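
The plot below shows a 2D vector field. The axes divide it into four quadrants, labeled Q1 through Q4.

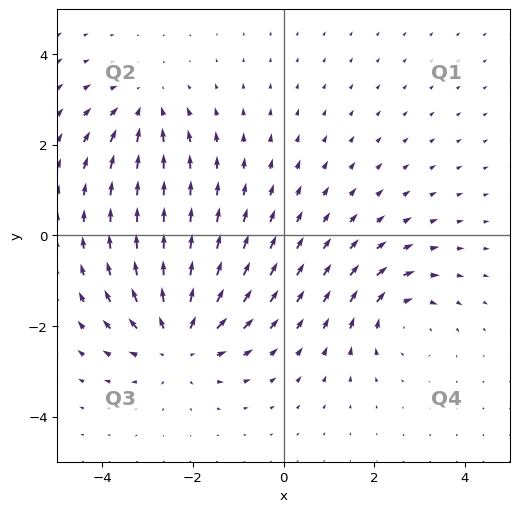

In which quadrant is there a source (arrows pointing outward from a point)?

Q3

The source sits at approximately (-2.3, -2.3), which lies in quadrant Q3. The divergence there is about +4, positive as expected for a source.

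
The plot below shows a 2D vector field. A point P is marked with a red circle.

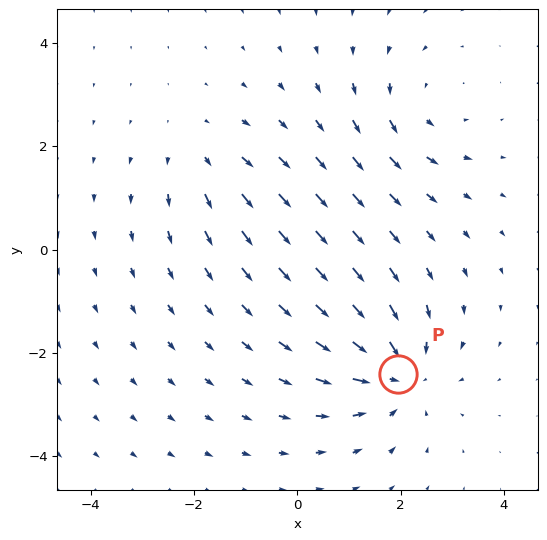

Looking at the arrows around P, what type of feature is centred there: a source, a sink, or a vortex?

sink

At P (2.0, -2.4) the arrows converge inward. Divergence about -5, curl ≈0 — negative divergence with near-zero curl is a sink.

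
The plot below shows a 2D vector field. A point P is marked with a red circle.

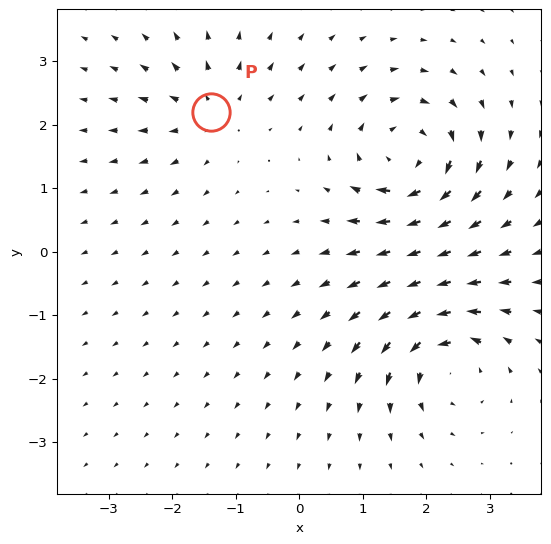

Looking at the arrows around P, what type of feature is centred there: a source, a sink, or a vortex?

At P (-1.4, 2.2) the arrows spread outward. Divergence about +4, curl ≈0 — positive divergence with near-zero curl is a source.

source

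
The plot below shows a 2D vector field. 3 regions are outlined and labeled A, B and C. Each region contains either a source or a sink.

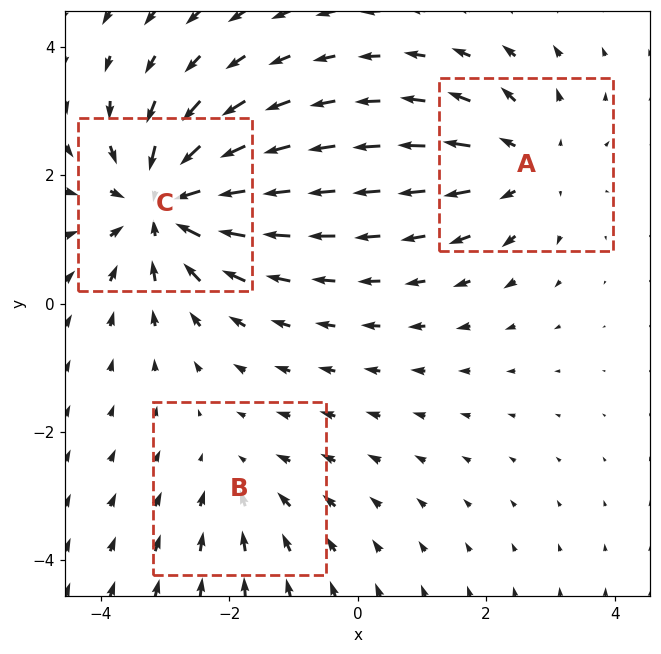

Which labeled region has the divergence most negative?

C

Divergence at each region's feature centre — A: about +3, B: about -2, C: about -5. Region C is most negative.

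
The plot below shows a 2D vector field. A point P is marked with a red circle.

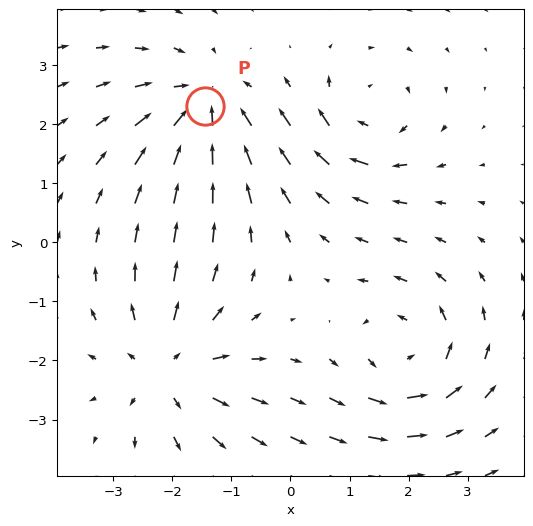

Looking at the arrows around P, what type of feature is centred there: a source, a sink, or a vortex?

At P (-1.5, 2.3) the arrows converge inward. Divergence about -4, curl ≈0 — negative divergence with near-zero curl is a sink.

sink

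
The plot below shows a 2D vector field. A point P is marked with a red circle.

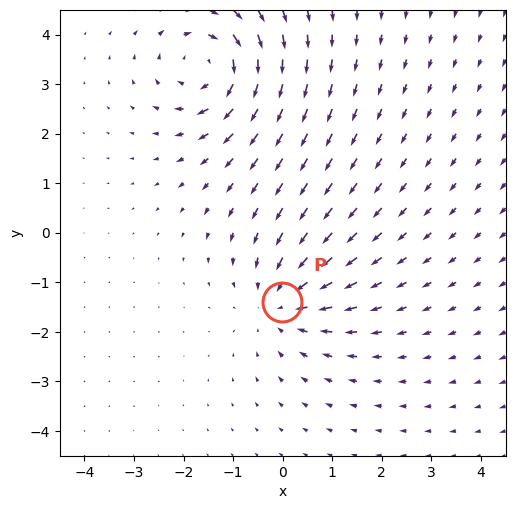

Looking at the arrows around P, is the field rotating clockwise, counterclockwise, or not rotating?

Near P at (-0.0, -1.4) the arrows show no circulation. The curl there is ≈0.

not rotating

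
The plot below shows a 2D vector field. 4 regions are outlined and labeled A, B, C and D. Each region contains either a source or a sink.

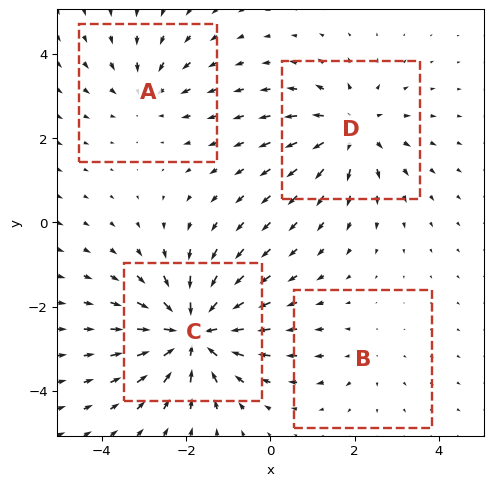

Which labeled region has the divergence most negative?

C

Divergence at each region's feature centre — A: about -3, B: about +2, C: about -7, D: about +5. Region C is most negative.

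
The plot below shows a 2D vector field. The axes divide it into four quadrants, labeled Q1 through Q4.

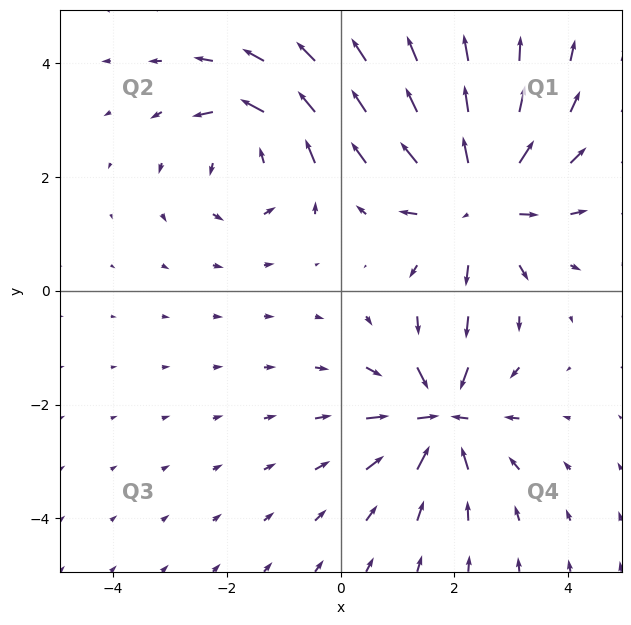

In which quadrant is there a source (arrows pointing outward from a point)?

Q1

The source sits at approximately (2.4, 1.6), which lies in quadrant Q1. The divergence there is about +4, positive as expected for a source.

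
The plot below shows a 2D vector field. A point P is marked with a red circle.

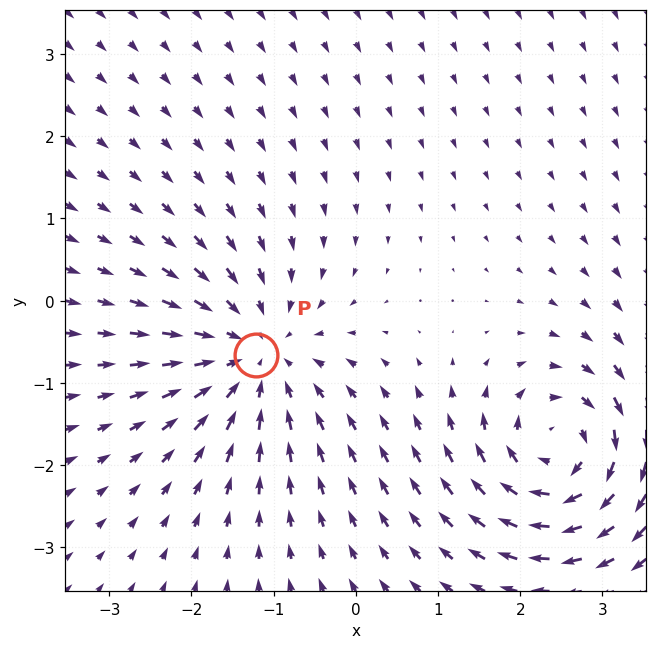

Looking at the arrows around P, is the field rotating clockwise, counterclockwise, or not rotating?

Near P at (-1.2, -0.7) the arrows show no circulation. The curl there is ≈0.

not rotating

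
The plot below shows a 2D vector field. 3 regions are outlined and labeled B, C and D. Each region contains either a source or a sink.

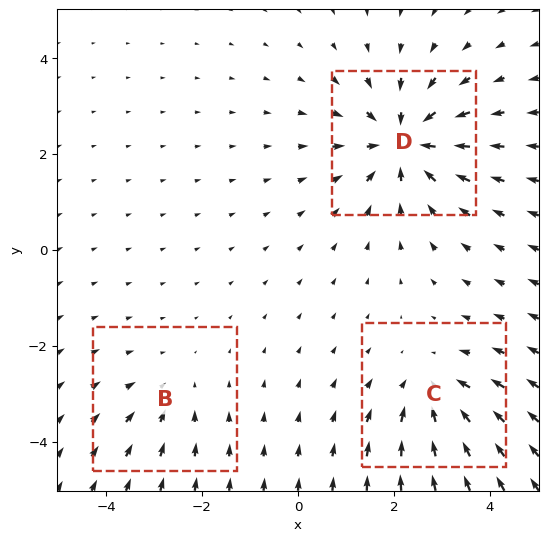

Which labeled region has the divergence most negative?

Divergence at each region's feature centre — B: about -2, C: about -3, D: about -5. Region D is most negative.

D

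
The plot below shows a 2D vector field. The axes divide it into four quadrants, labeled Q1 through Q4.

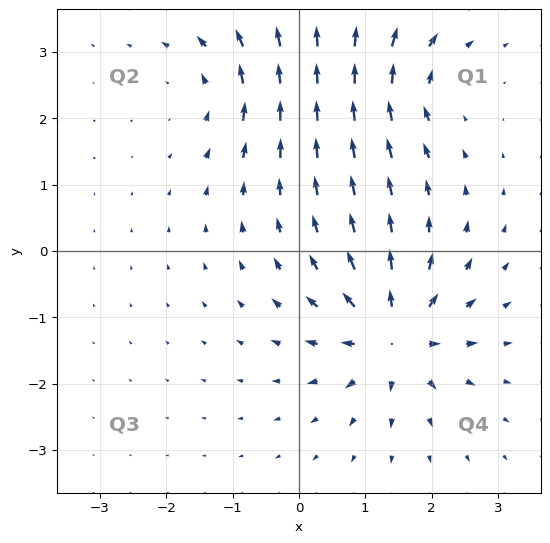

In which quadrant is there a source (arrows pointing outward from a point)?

Q4

The source sits at approximately (1.4, -1.3), which lies in quadrant Q4. The divergence there is about +7, positive as expected for a source.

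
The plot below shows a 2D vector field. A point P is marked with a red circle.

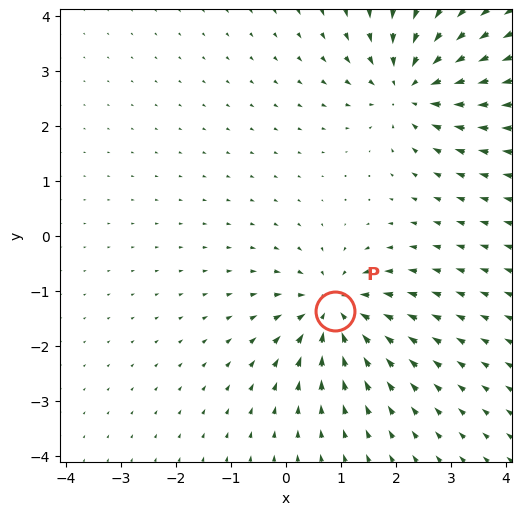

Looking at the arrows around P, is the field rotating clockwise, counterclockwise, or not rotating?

Near P at (0.9, -1.4) the arrows show no circulation. The curl there is ≈0.

not rotating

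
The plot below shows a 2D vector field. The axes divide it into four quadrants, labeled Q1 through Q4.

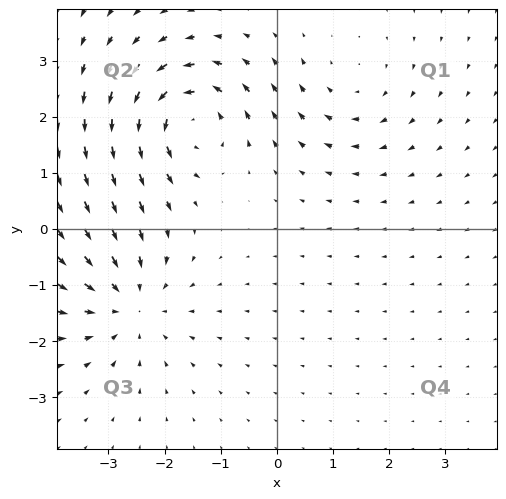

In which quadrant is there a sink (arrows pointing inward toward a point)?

The sink sits at approximately (-2.6, -1.3), which lies in quadrant Q3. The divergence there is about -3, negative as expected for a sink.

Q3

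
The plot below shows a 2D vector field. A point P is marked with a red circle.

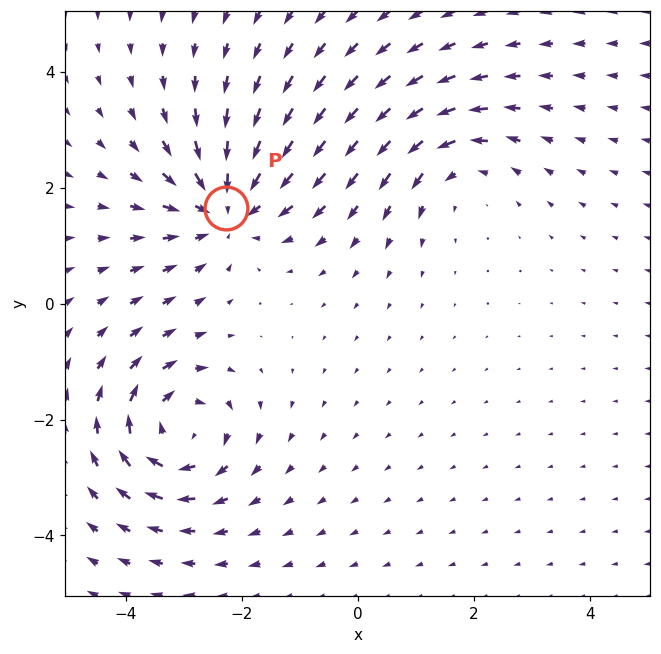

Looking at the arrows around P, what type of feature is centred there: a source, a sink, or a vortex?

sink

At P (-2.3, 1.7) the arrows converge inward. Divergence about -4, curl ≈0 — negative divergence with near-zero curl is a sink.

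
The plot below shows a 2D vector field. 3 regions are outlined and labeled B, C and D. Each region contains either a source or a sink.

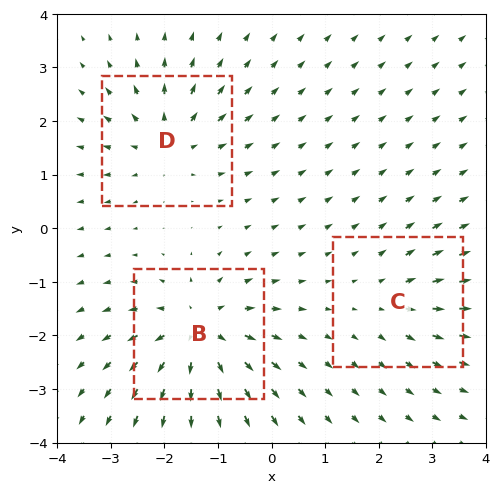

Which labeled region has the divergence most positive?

B

Divergence at each region's feature centre — B: about +5, C: about +2, D: about +4. Region B is most positive.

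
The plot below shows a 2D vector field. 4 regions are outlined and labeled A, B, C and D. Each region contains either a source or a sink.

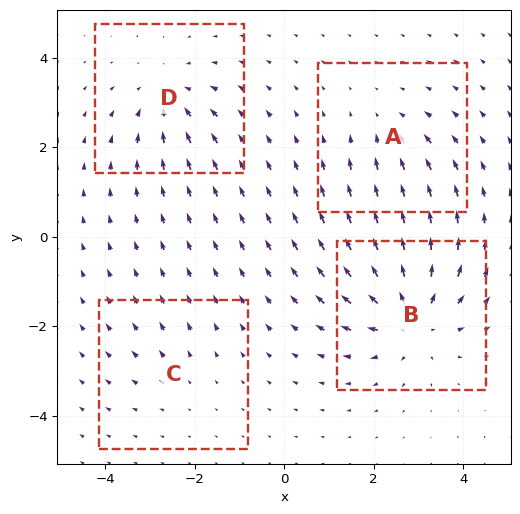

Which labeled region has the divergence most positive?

B

Divergence at each region's feature centre — A: about -3, B: about +6, C: about +2, D: about -4. Region B is most positive.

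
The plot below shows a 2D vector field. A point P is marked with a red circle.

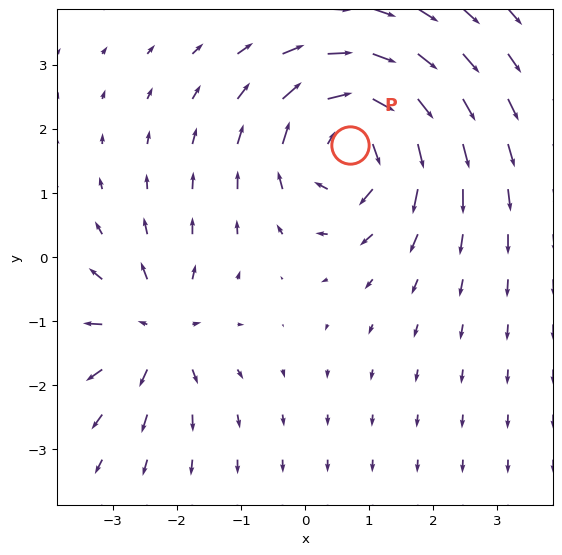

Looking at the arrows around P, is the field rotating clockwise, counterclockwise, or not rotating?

Near P at (0.7, 1.8) the arrows circulate clockwise. The curl (z-component) there is about -5; negative curl means clockwise rotation.

clockwise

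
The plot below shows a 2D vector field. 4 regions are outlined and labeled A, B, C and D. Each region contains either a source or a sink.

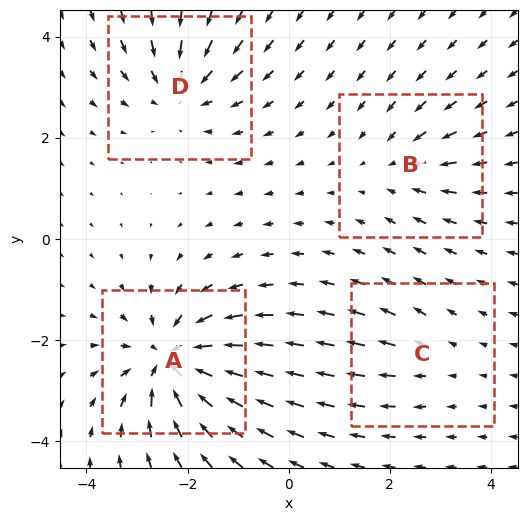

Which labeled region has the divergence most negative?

A

Divergence at each region's feature centre — A: about -7, B: about -3, C: about +2, D: about -5. Region A is most negative.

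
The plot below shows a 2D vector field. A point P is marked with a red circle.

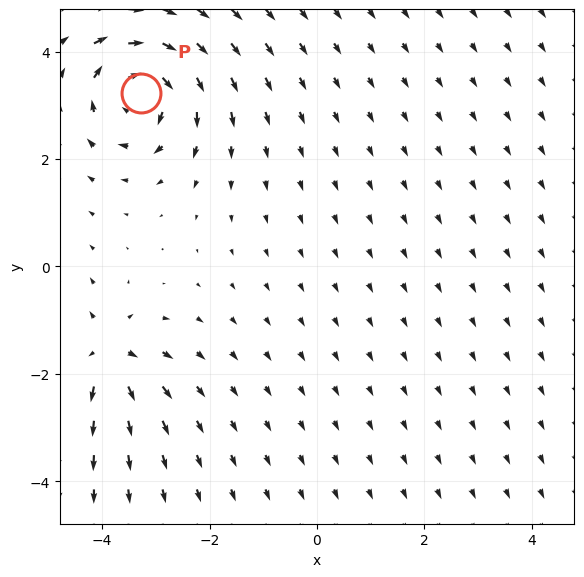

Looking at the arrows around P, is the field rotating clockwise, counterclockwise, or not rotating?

clockwise

Near P at (-3.3, 3.2) the arrows circulate clockwise. The curl (z-component) there is about -6; negative curl means clockwise rotation.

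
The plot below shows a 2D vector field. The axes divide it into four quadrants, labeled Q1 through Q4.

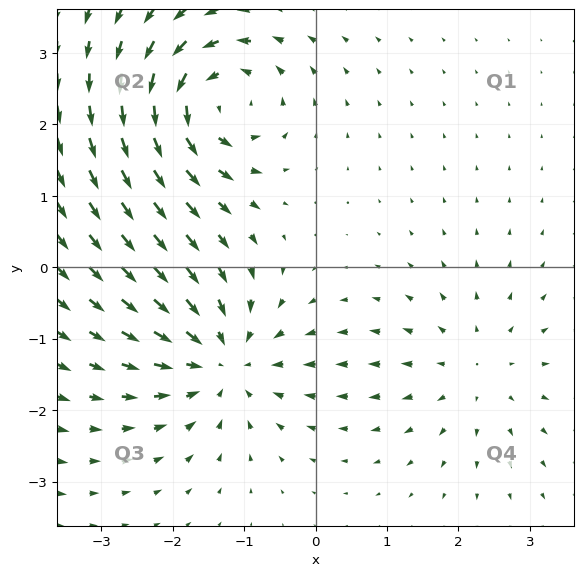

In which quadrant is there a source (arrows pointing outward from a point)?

The source sits at approximately (2.2, -1.4), which lies in quadrant Q4. The divergence there is about +3, positive as expected for a source.

Q4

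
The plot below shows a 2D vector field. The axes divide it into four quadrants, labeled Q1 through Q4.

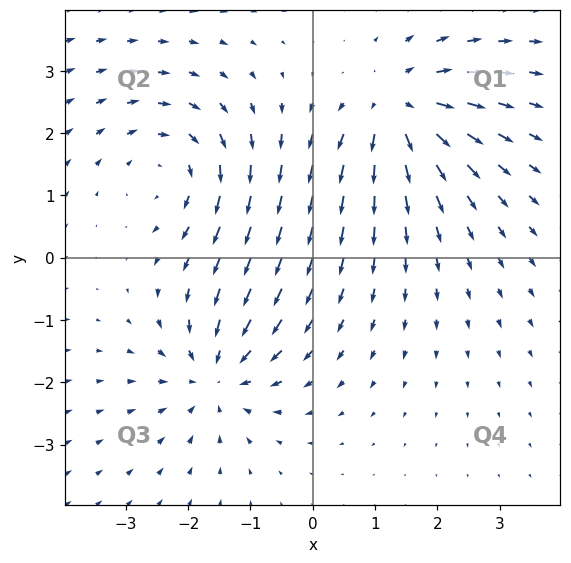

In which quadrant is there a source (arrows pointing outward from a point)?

The source sits at approximately (1.4, 2.4), which lies in quadrant Q1. The divergence there is about +4, positive as expected for a source.

Q1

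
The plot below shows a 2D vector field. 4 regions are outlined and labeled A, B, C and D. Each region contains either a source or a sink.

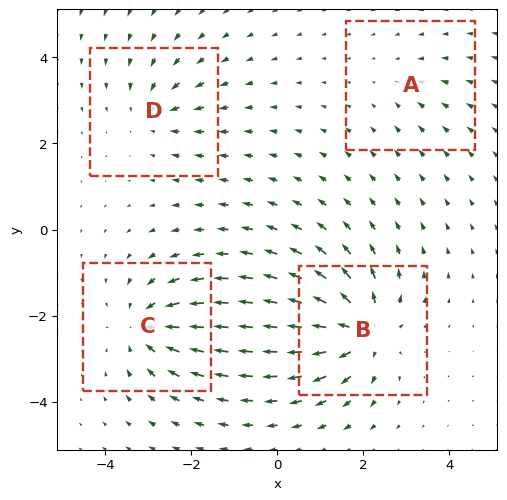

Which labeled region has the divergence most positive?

Divergence at each region's feature centre — A: about -2, B: about +7, C: about -6, D: about -4. Region B is most positive.

B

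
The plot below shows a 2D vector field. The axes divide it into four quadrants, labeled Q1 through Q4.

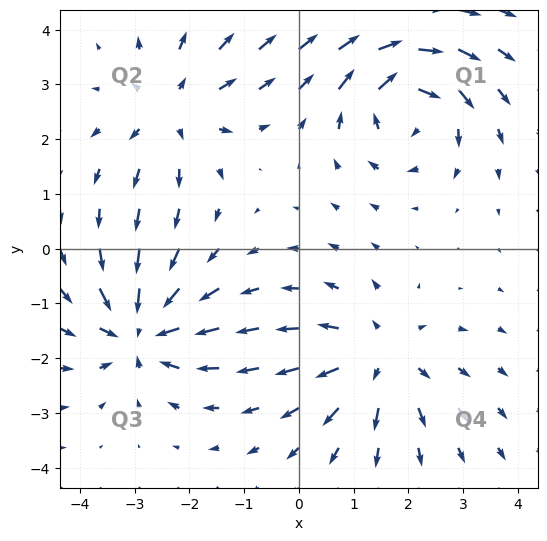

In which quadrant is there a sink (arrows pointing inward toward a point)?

The sink sits at approximately (-2.9, -1.5), which lies in quadrant Q3. The divergence there is about -5, negative as expected for a sink.

Q3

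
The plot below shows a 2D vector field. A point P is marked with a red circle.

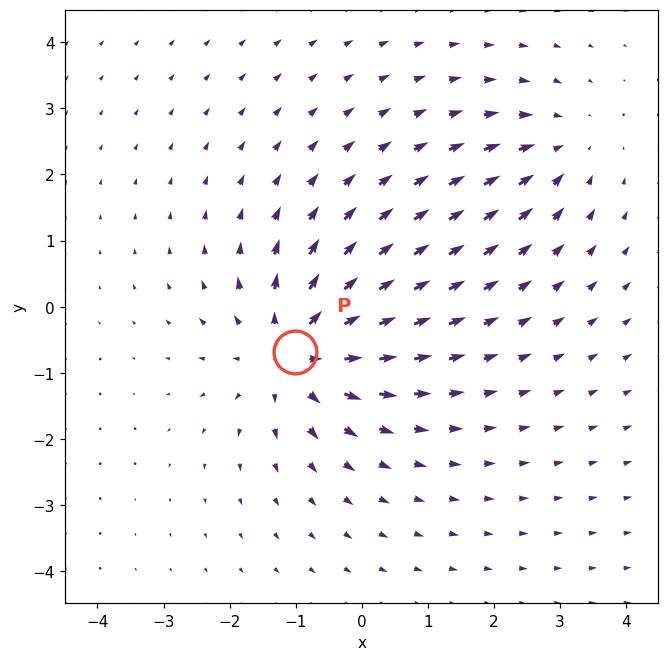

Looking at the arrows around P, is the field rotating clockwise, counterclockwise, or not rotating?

Near P at (-1.0, -0.7) the arrows show no circulation. The curl there is ≈0.

not rotating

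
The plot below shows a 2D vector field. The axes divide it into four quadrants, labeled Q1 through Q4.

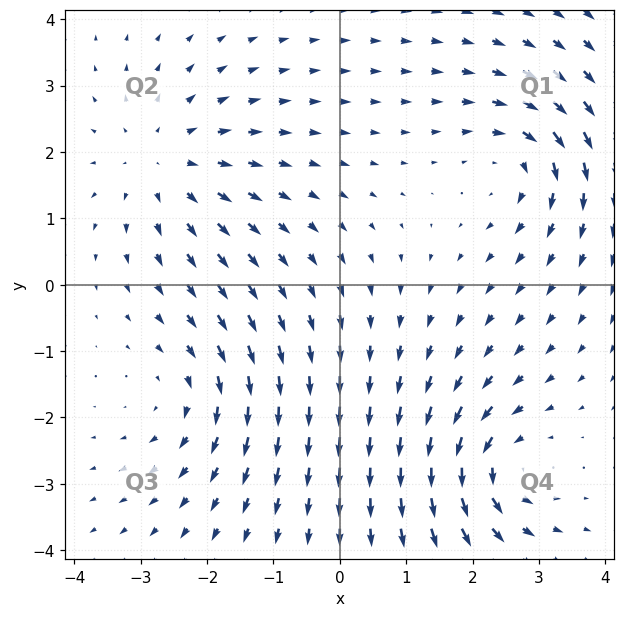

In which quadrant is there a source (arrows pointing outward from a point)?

Q2

The source sits at approximately (-2.6, 1.8), which lies in quadrant Q2. The divergence there is about +3, positive as expected for a source.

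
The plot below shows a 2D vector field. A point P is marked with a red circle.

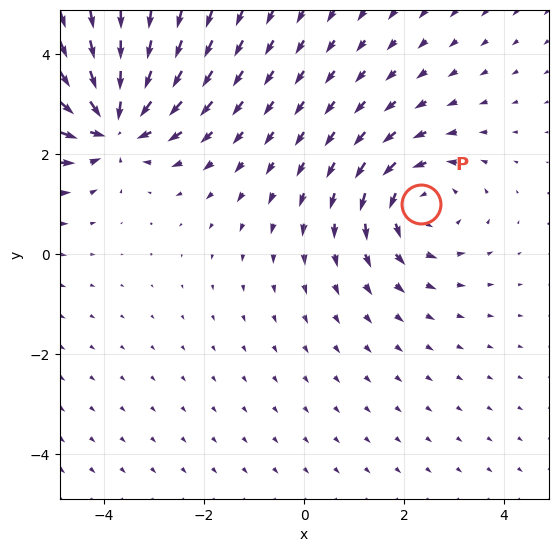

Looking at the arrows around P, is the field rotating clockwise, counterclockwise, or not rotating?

Near P at (2.3, 1.0) the arrows circulate counterclockwise. The curl (z-component) there is about +3; positive curl means counterclockwise rotation.

counterclockwise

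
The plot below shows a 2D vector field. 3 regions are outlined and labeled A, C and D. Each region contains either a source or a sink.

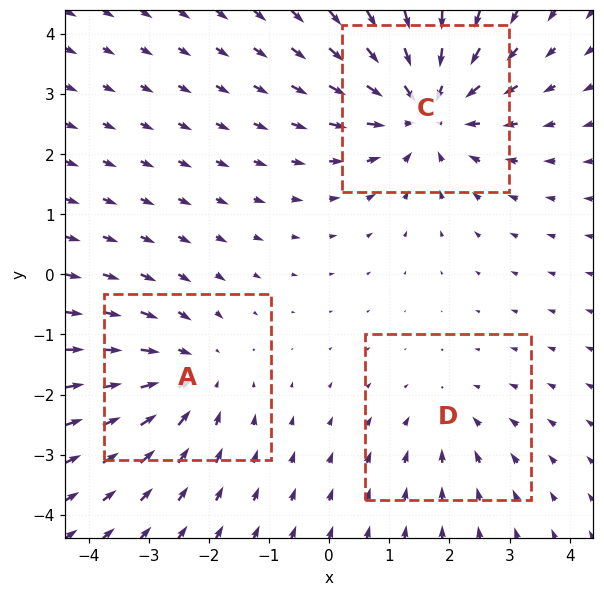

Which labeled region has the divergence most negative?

C

Divergence at each region's feature centre — A: about -3, C: about -4, D: about -2. Region C is most negative.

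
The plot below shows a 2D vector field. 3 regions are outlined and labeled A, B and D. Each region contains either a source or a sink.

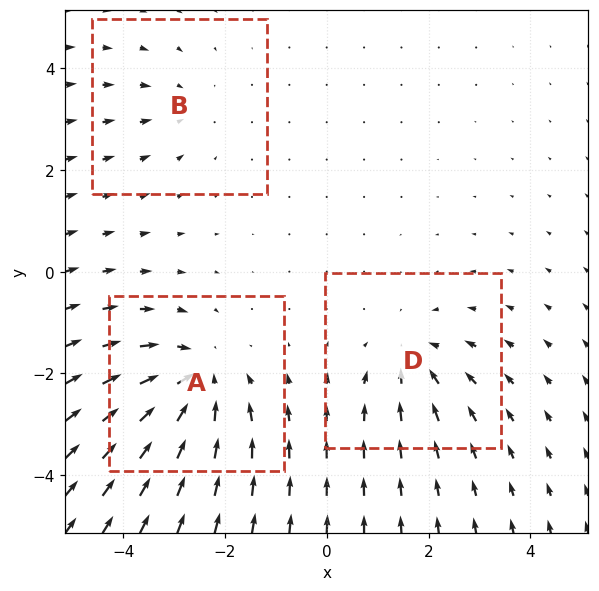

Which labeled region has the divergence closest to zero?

Divergence at each region's feature centre — A: about -4, B: about -2, D: about -3. Region B is closest to zero.

B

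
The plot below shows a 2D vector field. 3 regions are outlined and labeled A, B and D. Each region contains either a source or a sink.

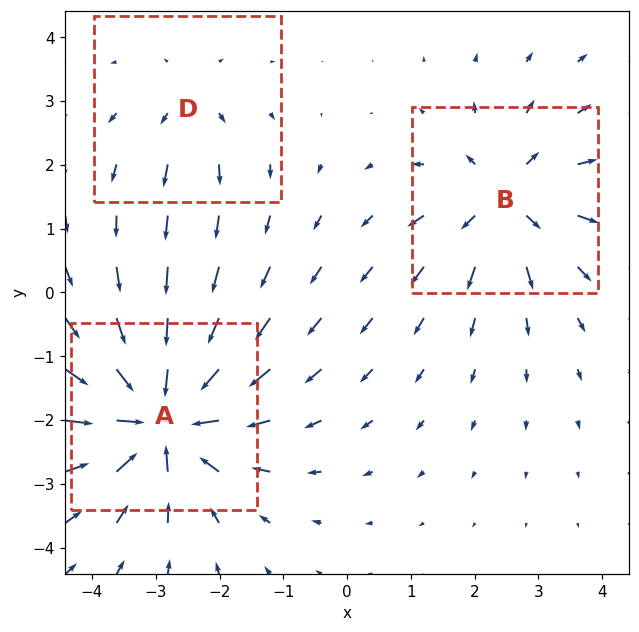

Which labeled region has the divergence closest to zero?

D

Divergence at each region's feature centre — A: about -7, B: about +4, D: about +2. Region D is closest to zero.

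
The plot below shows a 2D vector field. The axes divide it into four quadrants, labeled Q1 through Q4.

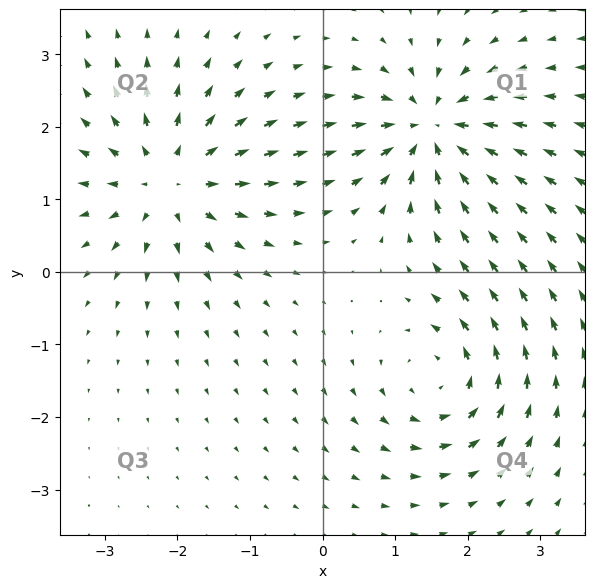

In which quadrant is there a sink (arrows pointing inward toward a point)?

The sink sits at approximately (1.5, 2.0), which lies in quadrant Q1. The divergence there is about -6, negative as expected for a sink.

Q1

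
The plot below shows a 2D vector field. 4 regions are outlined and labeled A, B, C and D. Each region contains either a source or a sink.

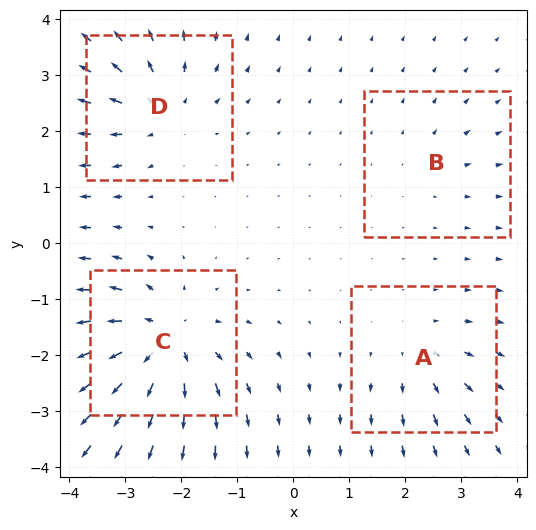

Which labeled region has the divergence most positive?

C

Divergence at each region's feature centre — A: about +4, B: about +2, C: about +8, D: about +5. Region C is most positive.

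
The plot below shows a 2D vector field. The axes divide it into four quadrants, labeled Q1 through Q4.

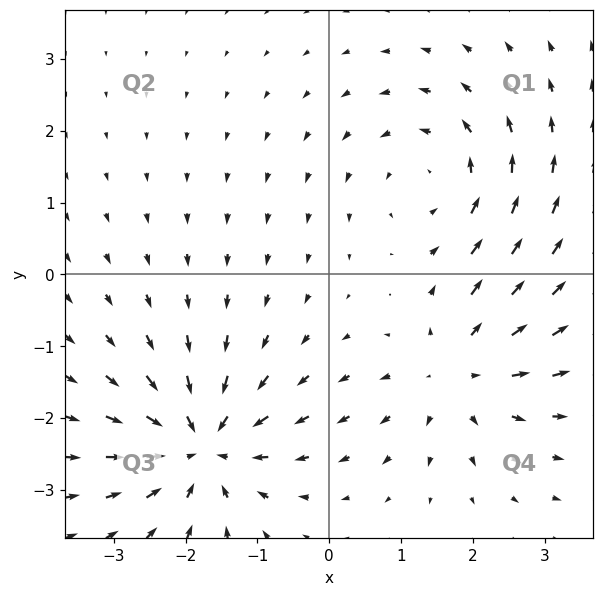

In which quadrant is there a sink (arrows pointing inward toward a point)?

The sink sits at approximately (-1.8, -2.4), which lies in quadrant Q3. The divergence there is about -6, negative as expected for a sink.

Q3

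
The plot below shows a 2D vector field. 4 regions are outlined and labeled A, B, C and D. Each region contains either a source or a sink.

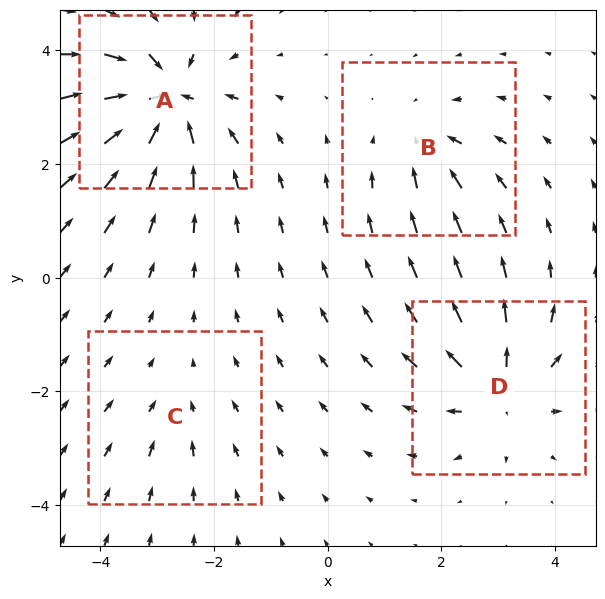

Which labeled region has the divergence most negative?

A

Divergence at each region's feature centre — A: about -9, B: about -4, C: about -2, D: about +6. Region A is most negative.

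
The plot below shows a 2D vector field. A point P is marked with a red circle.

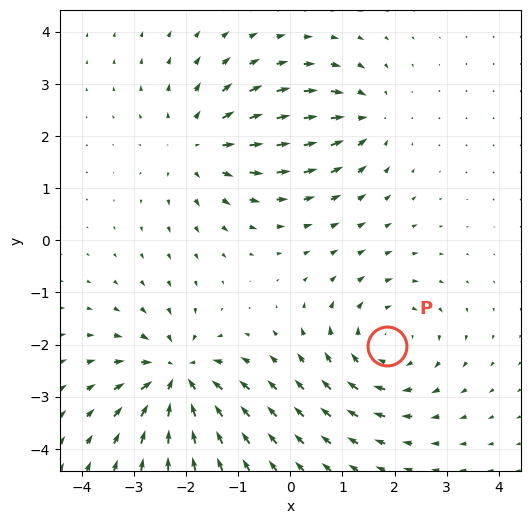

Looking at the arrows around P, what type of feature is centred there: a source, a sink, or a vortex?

At P (1.9, -2.0) the arrows circulate clockwise. Divergence ≈0, curl about -4 — near-zero divergence with nonzero curl is a vortex.

vortex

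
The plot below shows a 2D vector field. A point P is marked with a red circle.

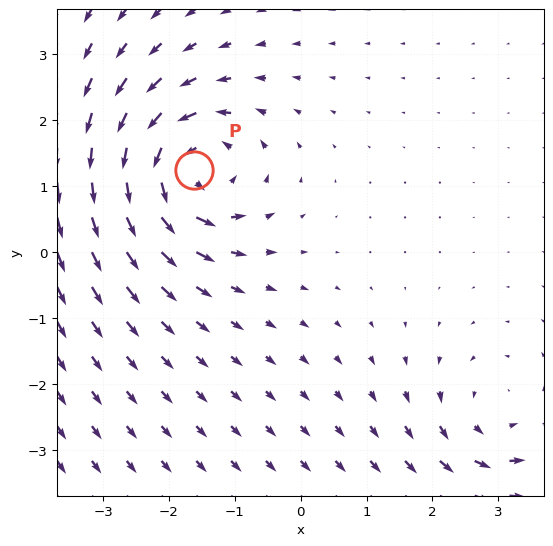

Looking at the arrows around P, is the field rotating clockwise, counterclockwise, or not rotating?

Near P at (-1.6, 1.2) the arrows circulate counterclockwise. The curl (z-component) there is about +6; positive curl means counterclockwise rotation.

counterclockwise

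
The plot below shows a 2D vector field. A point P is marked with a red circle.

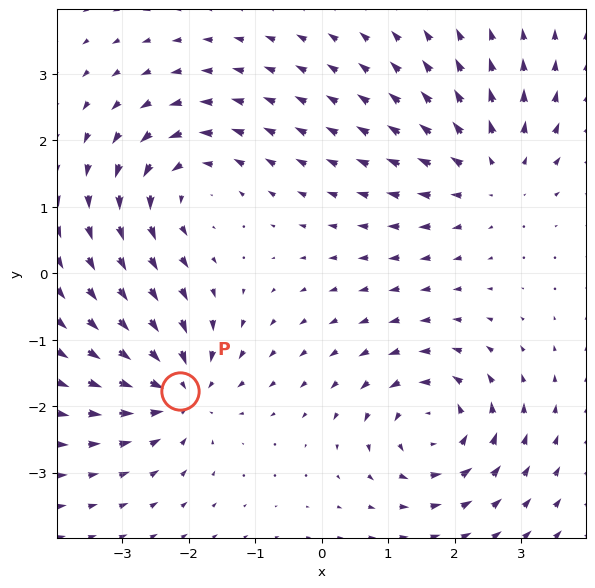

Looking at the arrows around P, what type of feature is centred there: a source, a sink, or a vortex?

At P (-2.1, -1.8) the arrows converge inward. Divergence about -6, curl ≈0 — negative divergence with near-zero curl is a sink.

sink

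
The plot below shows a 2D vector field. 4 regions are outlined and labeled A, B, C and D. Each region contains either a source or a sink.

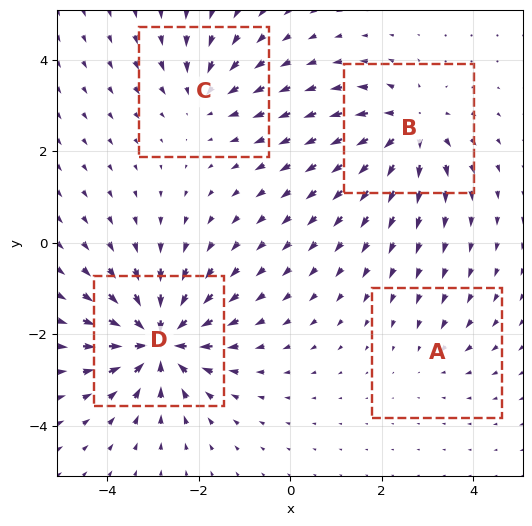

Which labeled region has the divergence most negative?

Divergence at each region's feature centre — A: about -2, B: about +6, C: about -4, D: about -8. Region D is most negative.

D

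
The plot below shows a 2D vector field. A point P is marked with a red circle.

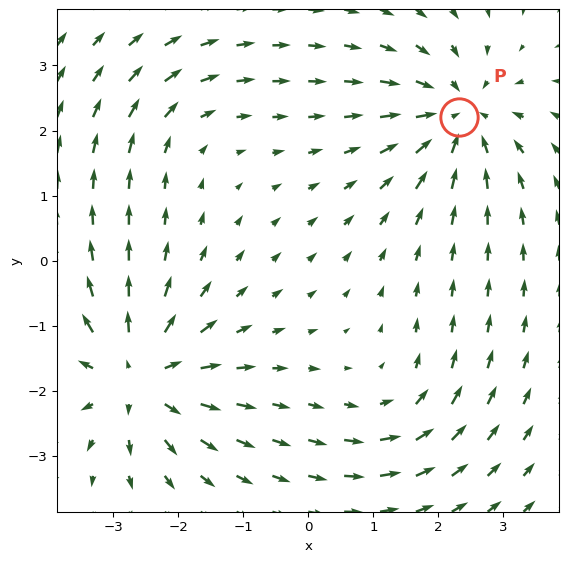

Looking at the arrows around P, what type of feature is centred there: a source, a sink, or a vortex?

sink

At P (2.3, 2.2) the arrows converge inward. Divergence about -5, curl ≈0 — negative divergence with near-zero curl is a sink.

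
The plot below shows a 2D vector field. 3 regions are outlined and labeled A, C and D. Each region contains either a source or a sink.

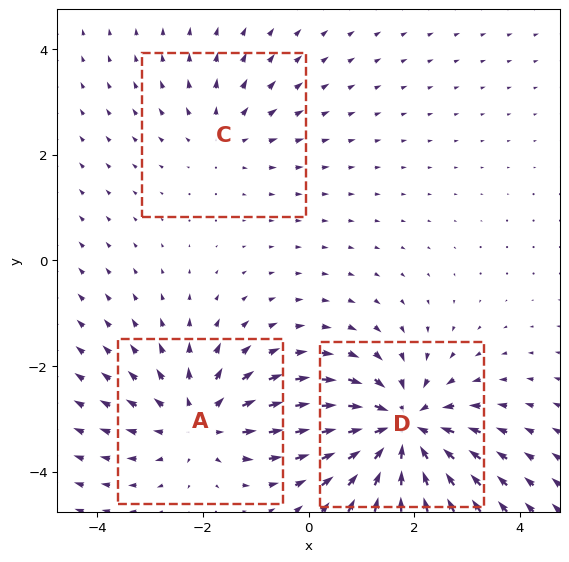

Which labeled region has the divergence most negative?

Divergence at each region's feature centre — A: about +3, C: about +2, D: about -5. Region D is most negative.

D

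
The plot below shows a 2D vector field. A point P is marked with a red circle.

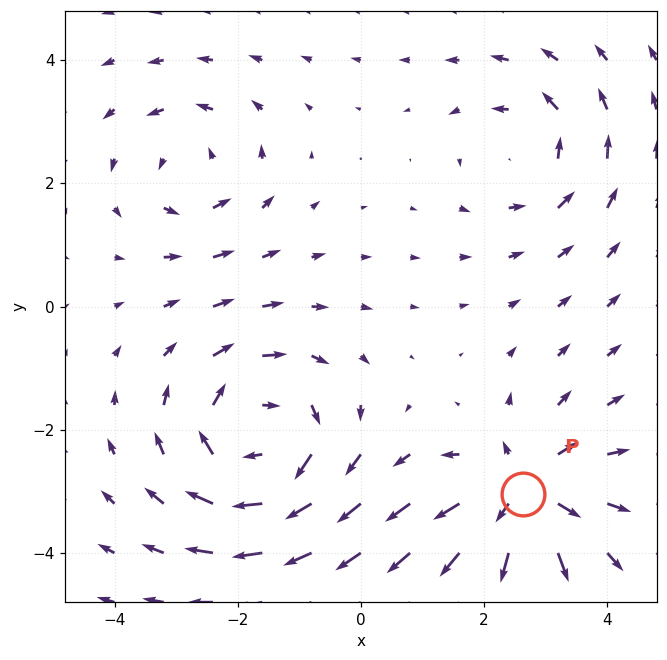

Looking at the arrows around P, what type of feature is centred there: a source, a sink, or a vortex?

At P (2.6, -3.0) the arrows spread outward. Divergence about +5, curl ≈0 — positive divergence with near-zero curl is a source.

source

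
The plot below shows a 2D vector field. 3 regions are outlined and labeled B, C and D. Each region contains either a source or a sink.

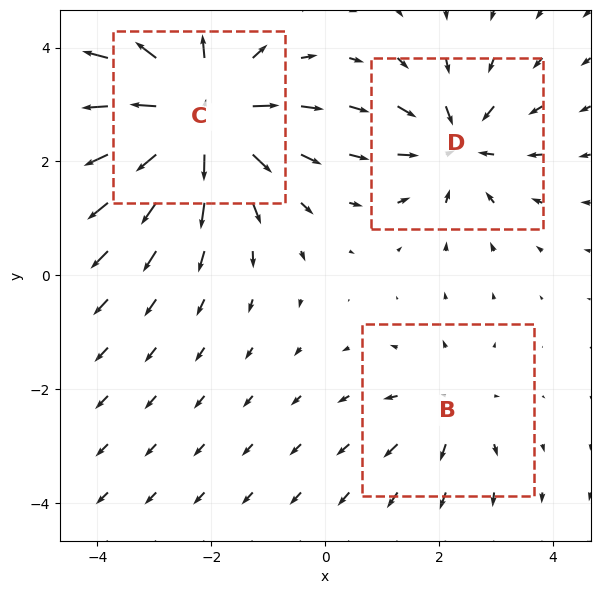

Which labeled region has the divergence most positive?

Divergence at each region's feature centre — B: about +2, C: about +6, D: about -4. Region C is most positive.

C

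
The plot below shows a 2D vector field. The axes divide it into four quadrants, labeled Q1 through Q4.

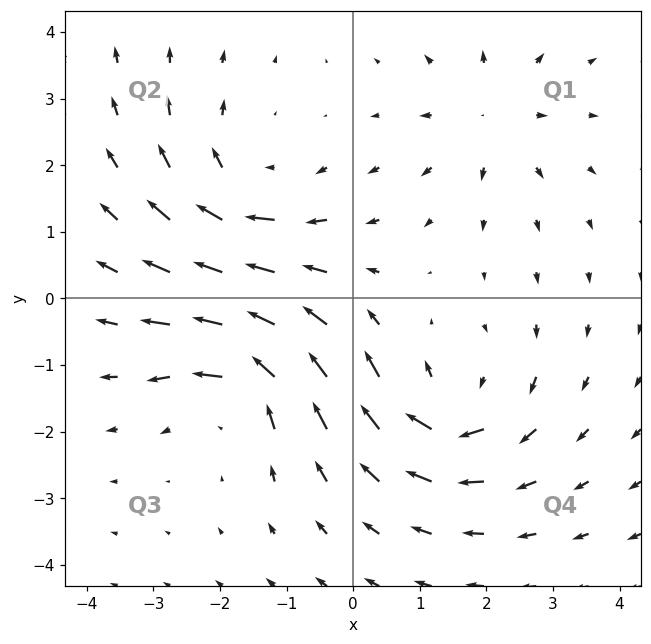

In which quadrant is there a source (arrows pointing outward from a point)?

The source sits at approximately (2.1, 2.7), which lies in quadrant Q1. The divergence there is about +4, positive as expected for a source.

Q1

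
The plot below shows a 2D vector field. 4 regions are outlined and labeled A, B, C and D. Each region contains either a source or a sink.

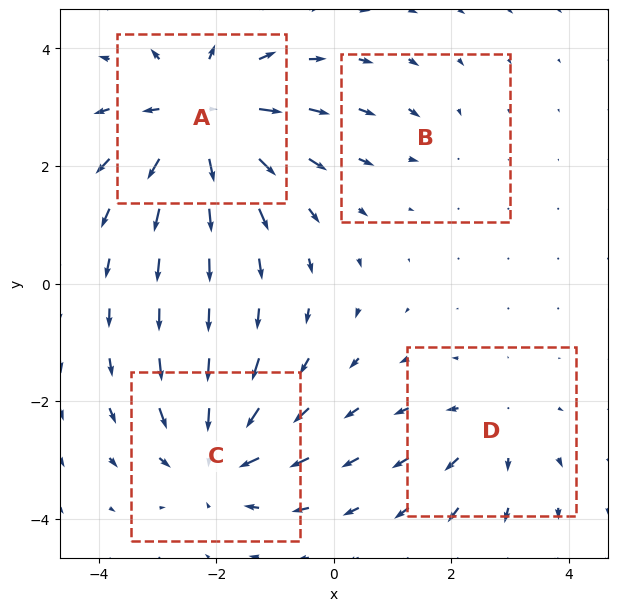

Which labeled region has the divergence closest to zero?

B

Divergence at each region's feature centre — A: about +7, B: about -2, C: about -5, D: about +3. Region B is closest to zero.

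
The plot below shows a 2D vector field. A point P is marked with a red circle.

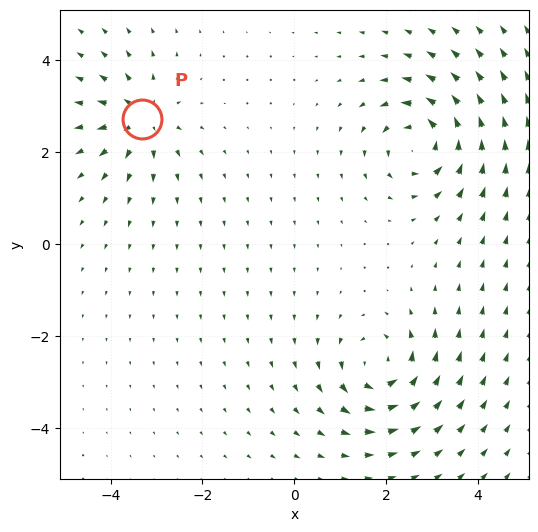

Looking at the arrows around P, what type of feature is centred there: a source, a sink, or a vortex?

At P (-3.3, 2.7) the arrows spread outward. Divergence about +5, curl ≈0 — positive divergence with near-zero curl is a source.

source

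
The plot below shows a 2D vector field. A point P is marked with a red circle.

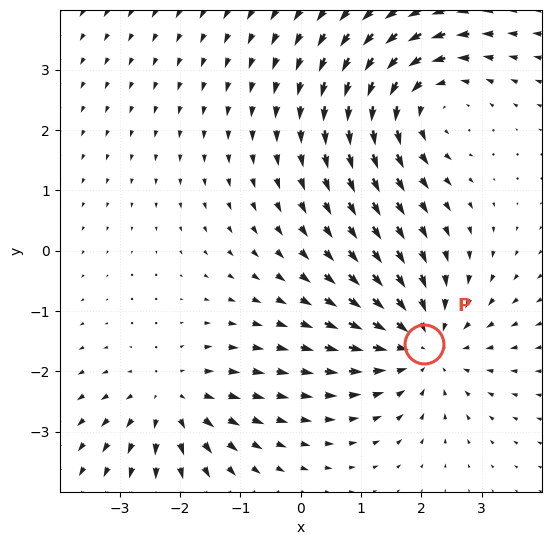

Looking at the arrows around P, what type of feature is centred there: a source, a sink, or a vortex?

sink

At P (2.0, -1.6) the arrows converge inward. Divergence about -4, curl ≈0 — negative divergence with near-zero curl is a sink.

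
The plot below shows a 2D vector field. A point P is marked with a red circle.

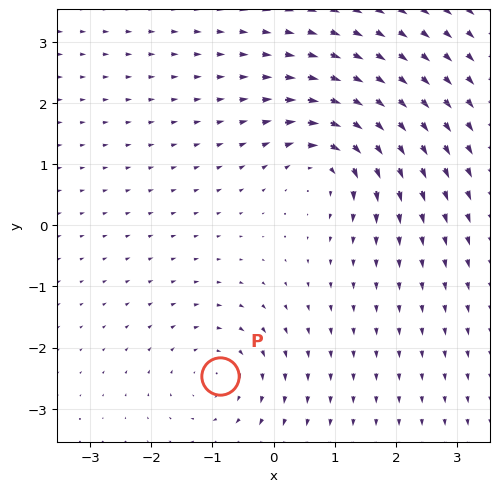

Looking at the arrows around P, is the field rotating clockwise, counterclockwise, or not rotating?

Near P at (-0.9, -2.5) the arrows circulate clockwise. The curl (z-component) there is about -3; negative curl means clockwise rotation.

clockwise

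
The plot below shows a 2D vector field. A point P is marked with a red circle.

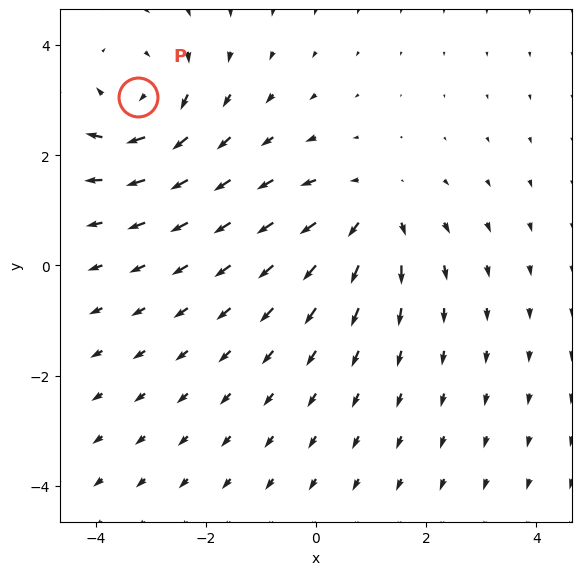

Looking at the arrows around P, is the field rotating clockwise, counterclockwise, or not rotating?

Near P at (-3.2, 3.1) the arrows circulate clockwise. The curl (z-component) there is about -3; negative curl means clockwise rotation.

clockwise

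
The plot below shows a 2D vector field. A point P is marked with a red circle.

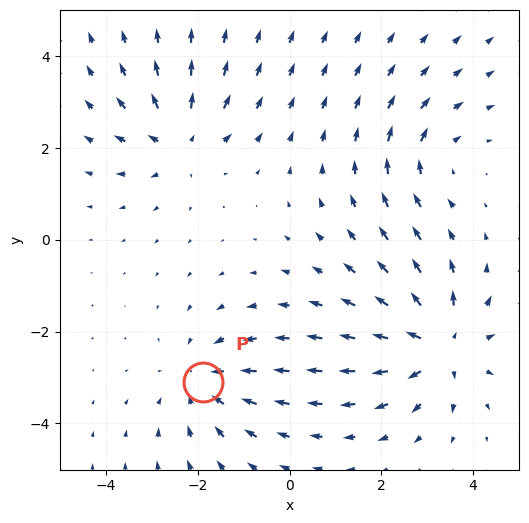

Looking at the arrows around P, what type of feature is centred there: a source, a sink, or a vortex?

sink

At P (-1.9, -3.1) the arrows converge inward. Divergence about -3, curl ≈0 — negative divergence with near-zero curl is a sink.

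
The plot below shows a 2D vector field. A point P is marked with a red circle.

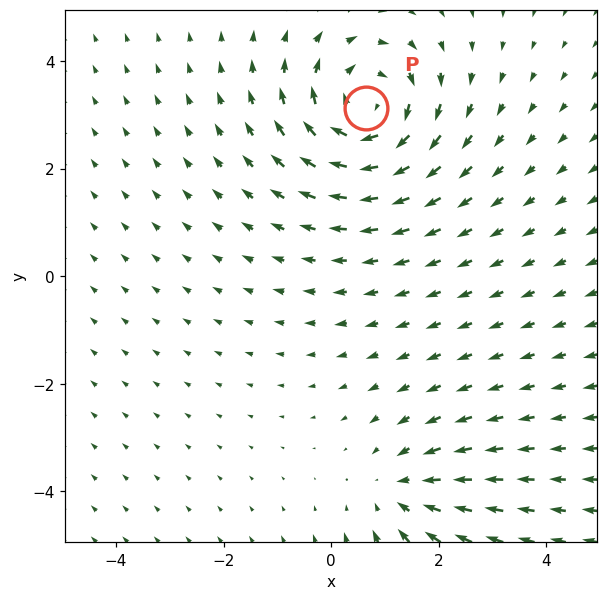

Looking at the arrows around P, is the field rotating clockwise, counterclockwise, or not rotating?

clockwise

Near P at (0.7, 3.1) the arrows circulate clockwise. The curl (z-component) there is about -4; negative curl means clockwise rotation.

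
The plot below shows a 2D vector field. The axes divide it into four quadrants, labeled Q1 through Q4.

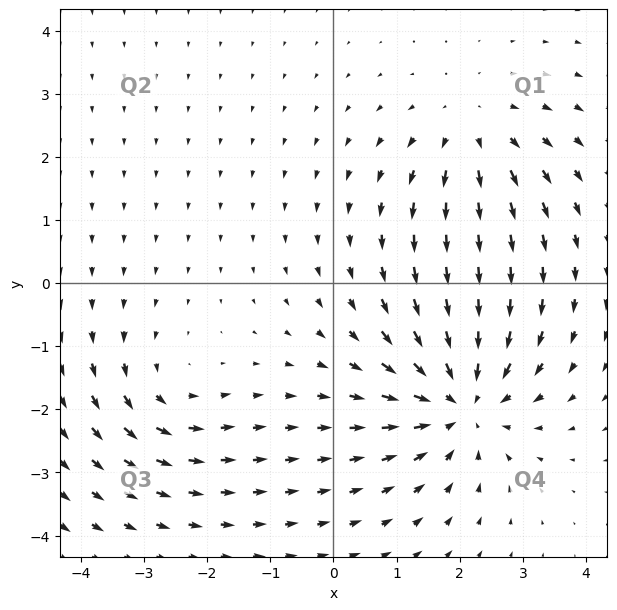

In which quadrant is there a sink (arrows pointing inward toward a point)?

The sink sits at approximately (2.0, -1.9), which lies in quadrant Q4. The divergence there is about -5, negative as expected for a sink.

Q4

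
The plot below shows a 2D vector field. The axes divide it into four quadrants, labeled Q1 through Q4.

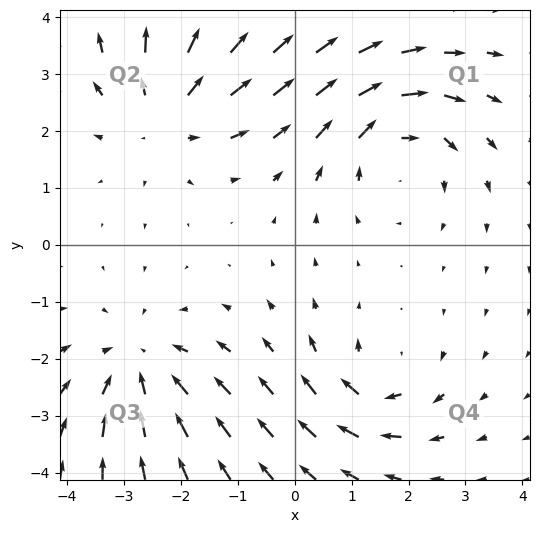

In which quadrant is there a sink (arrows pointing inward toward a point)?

The sink sits at approximately (-2.7, -2.1), which lies in quadrant Q3. The divergence there is about -4, negative as expected for a sink.

Q3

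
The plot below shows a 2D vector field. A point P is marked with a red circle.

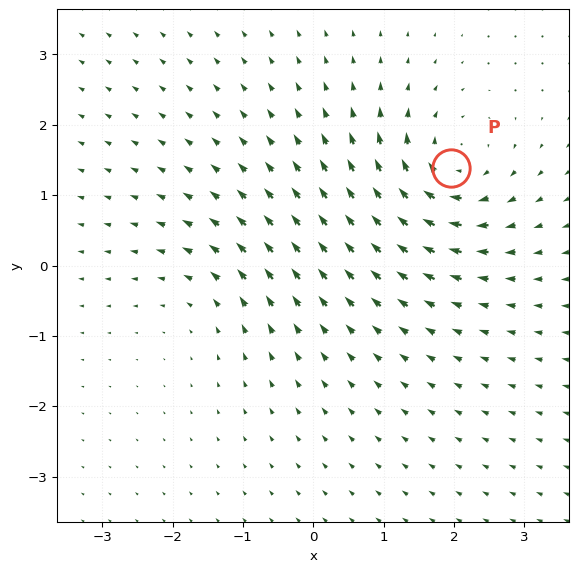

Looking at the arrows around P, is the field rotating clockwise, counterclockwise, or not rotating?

Near P at (2.0, 1.4) the arrows circulate clockwise. The curl (z-component) there is about -6; negative curl means clockwise rotation.

clockwise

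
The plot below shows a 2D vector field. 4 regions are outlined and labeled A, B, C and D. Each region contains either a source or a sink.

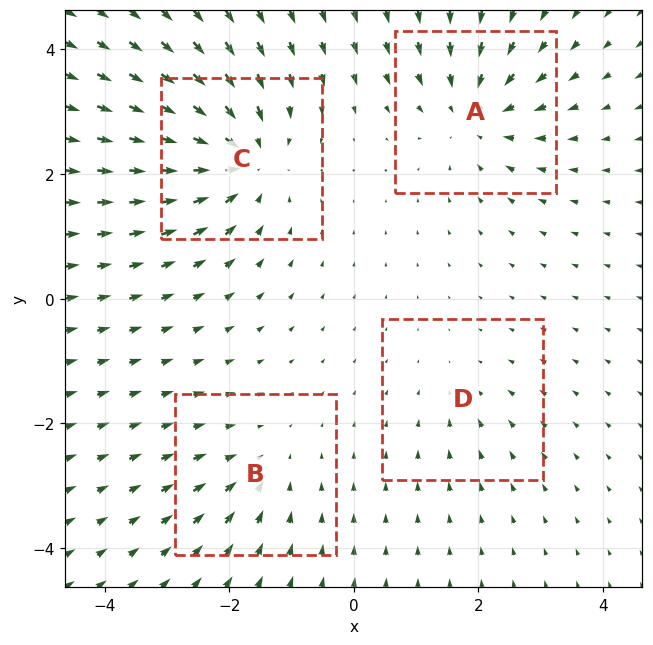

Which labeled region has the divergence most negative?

Divergence at each region's feature centre — A: about -5, B: about -3, C: about -7, D: about -2. Region C is most negative.

C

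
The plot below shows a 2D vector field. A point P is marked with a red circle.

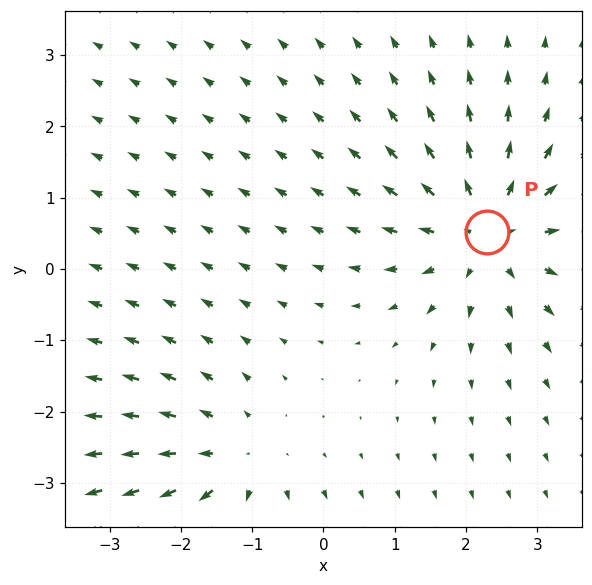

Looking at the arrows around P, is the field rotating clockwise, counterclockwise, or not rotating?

Near P at (2.3, 0.5) the arrows show no circulation. The curl there is ≈0.

not rotating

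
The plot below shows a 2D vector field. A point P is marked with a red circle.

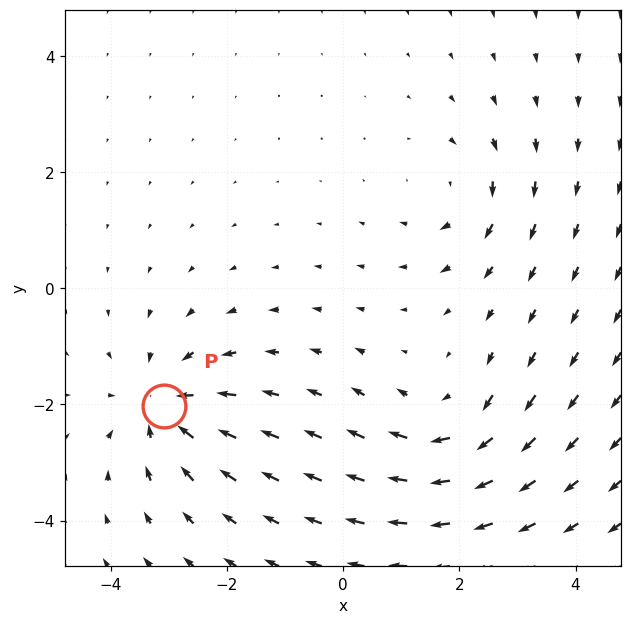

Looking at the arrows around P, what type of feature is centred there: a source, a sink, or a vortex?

sink

At P (-3.1, -2.0) the arrows converge inward. Divergence about -5, curl ≈0 — negative divergence with near-zero curl is a sink.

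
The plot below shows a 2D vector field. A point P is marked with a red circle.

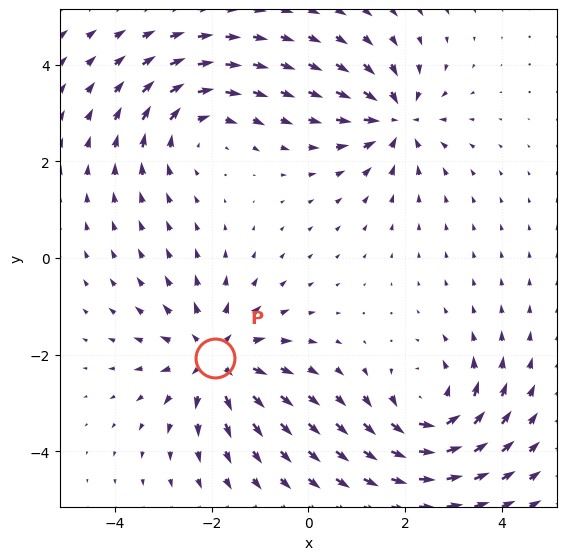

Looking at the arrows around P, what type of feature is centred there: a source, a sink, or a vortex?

source

At P (-1.9, -2.1) the arrows spread outward. Divergence about +5, curl ≈0 — positive divergence with near-zero curl is a source.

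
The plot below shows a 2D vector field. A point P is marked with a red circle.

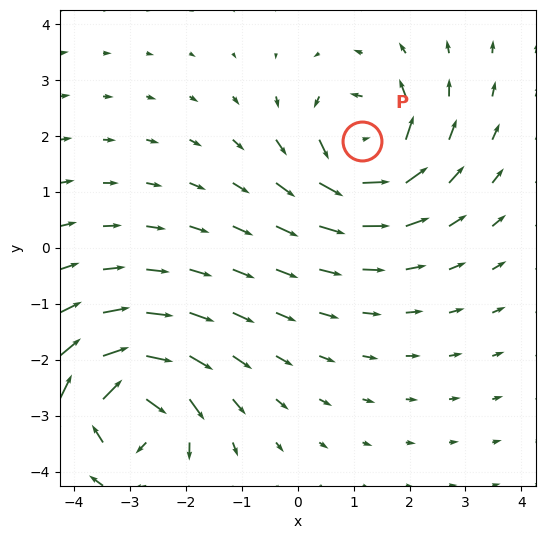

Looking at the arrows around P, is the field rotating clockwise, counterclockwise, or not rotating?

counterclockwise

Near P at (1.2, 1.9) the arrows circulate counterclockwise. The curl (z-component) there is about +4; positive curl means counterclockwise rotation.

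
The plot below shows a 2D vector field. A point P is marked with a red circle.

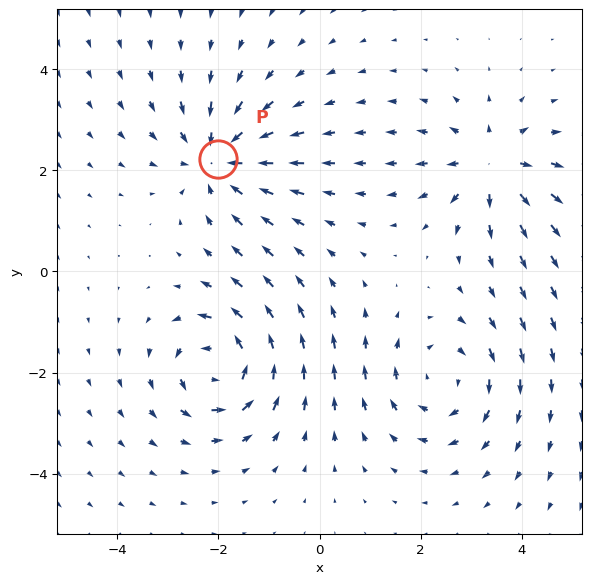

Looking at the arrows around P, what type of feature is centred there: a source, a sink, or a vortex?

sink

At P (-2.0, 2.2) the arrows converge inward. Divergence about -5, curl ≈0 — negative divergence with near-zero curl is a sink.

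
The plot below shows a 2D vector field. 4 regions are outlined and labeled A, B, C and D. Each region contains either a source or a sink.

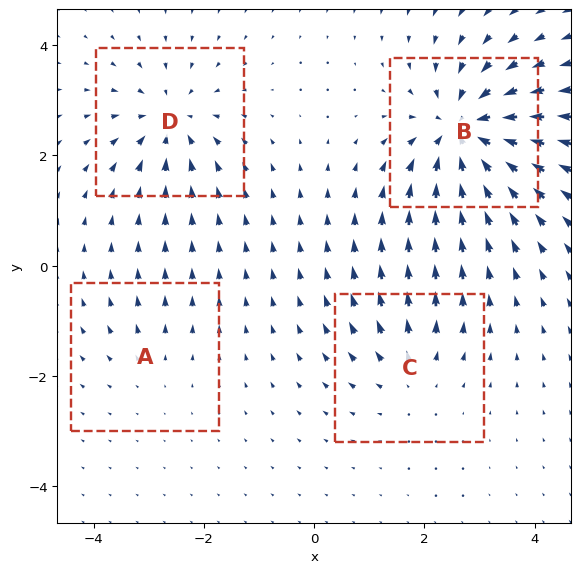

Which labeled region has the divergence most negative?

Divergence at each region's feature centre — A: about +2, B: about -8, C: about +4, D: about -5. Region B is most negative.

B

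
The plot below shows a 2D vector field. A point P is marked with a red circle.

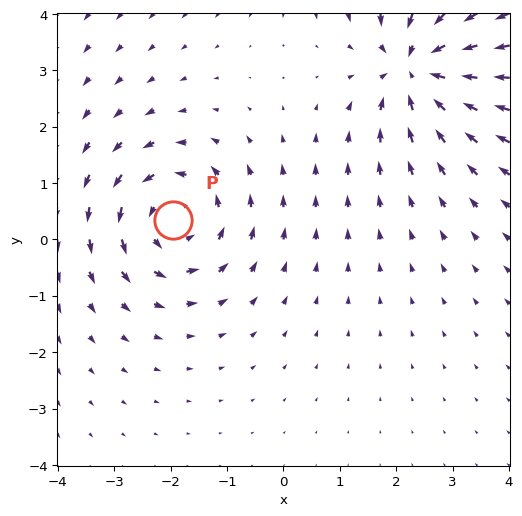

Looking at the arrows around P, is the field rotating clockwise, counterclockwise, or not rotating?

Near P at (-2.0, 0.3) the arrows circulate counterclockwise. The curl (z-component) there is about +5; positive curl means counterclockwise rotation.

counterclockwise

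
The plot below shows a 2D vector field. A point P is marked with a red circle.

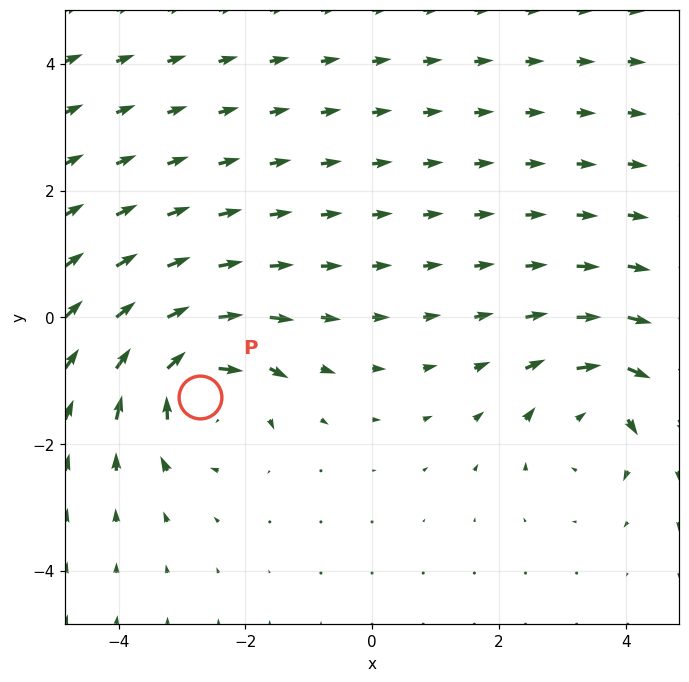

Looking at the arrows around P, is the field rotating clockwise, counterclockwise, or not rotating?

clockwise

Near P at (-2.7, -1.3) the arrows circulate clockwise. The curl (z-component) there is about -5; negative curl means clockwise rotation.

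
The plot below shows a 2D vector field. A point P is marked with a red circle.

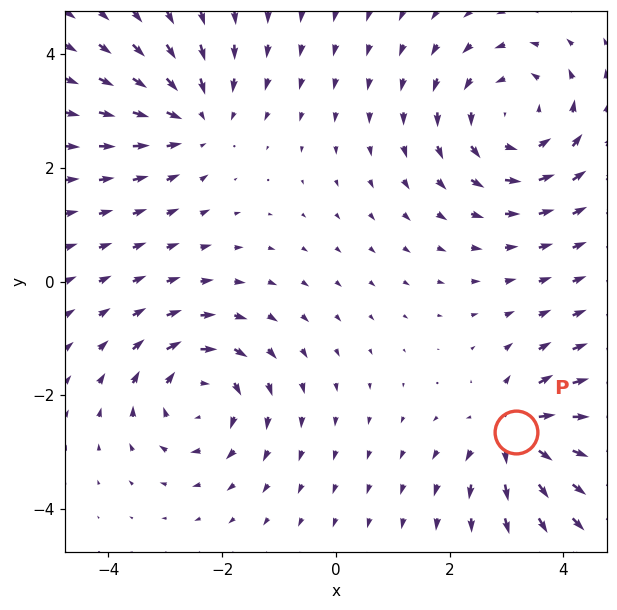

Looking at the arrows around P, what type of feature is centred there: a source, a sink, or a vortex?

source

At P (3.2, -2.6) the arrows spread outward. Divergence about +5, curl ≈0 — positive divergence with near-zero curl is a source.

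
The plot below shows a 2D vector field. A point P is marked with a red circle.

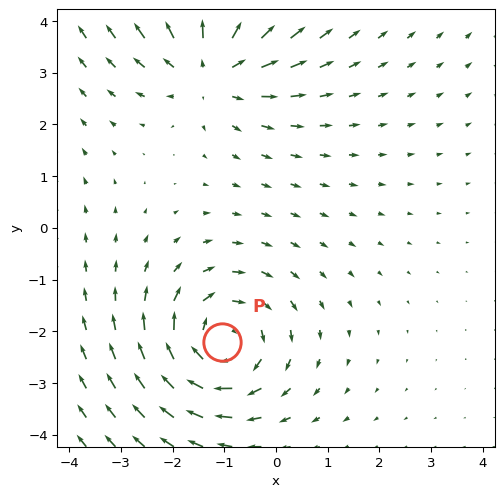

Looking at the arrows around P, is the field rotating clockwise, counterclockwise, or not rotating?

clockwise

Near P at (-1.1, -2.2) the arrows circulate clockwise. The curl (z-component) there is about -5; negative curl means clockwise rotation.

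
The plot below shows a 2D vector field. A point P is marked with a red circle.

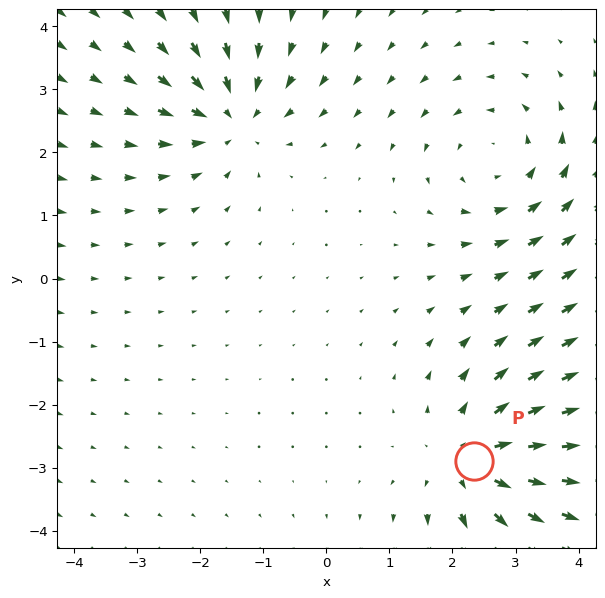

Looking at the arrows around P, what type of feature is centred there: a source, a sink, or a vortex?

source

At P (2.3, -2.9) the arrows spread outward. Divergence about +4, curl ≈0 — positive divergence with near-zero curl is a source.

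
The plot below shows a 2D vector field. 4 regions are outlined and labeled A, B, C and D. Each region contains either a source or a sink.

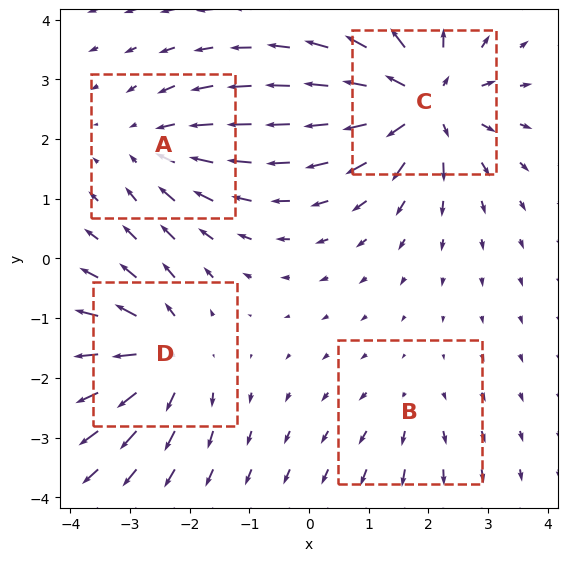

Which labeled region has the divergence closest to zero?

Divergence at each region's feature centre — A: about -4, B: about +2, C: about +7, D: about +6. Region B is closest to zero.

B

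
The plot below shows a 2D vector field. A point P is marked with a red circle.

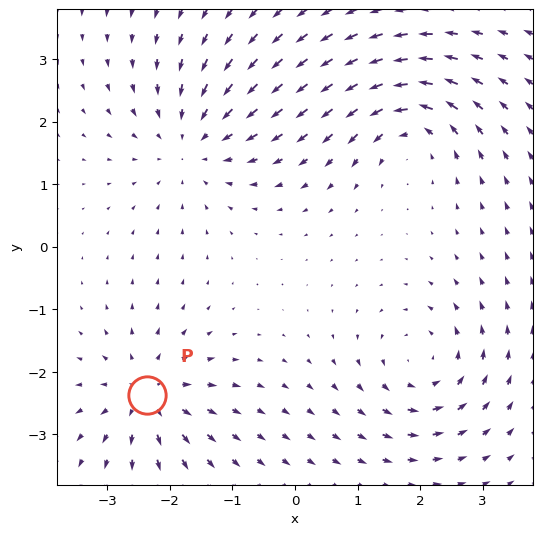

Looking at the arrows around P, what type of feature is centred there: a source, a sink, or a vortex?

At P (-2.4, -2.4) the arrows spread outward. Divergence about +6, curl ≈0 — positive divergence with near-zero curl is a source.

source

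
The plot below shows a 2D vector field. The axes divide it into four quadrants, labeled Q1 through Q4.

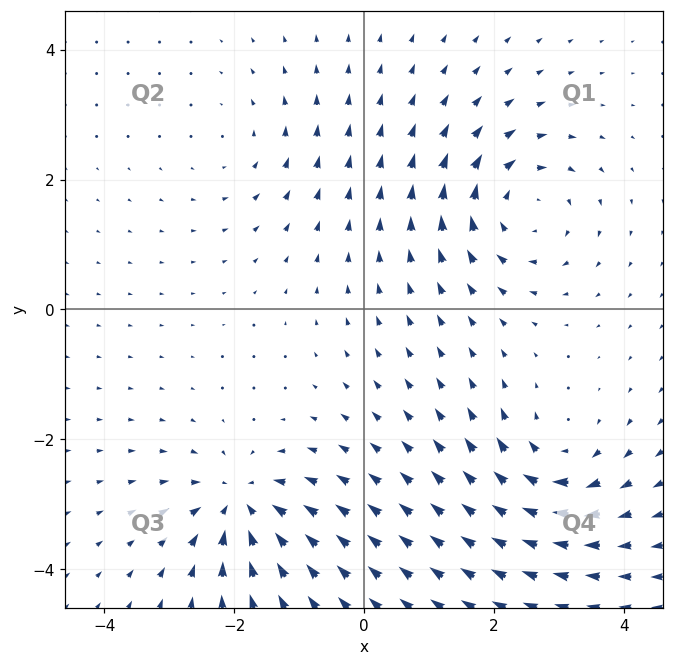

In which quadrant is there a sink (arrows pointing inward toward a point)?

The sink sits at approximately (-1.9, -3.0), which lies in quadrant Q3. The divergence there is about -6, negative as expected for a sink.

Q3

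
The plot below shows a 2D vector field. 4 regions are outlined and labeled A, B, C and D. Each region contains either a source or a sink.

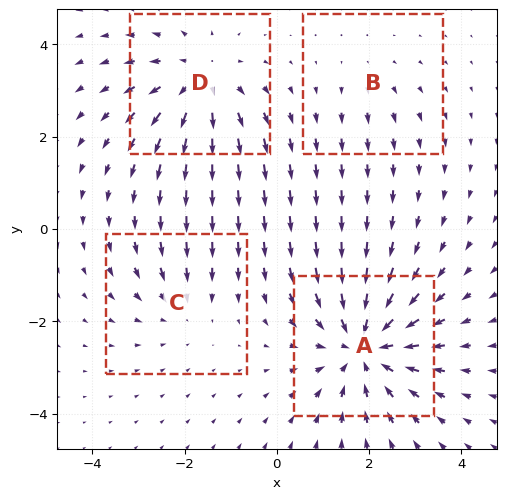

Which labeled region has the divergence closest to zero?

Divergence at each region's feature centre — A: about -6, B: about +2, C: about -3, D: about +4. Region B is closest to zero.

B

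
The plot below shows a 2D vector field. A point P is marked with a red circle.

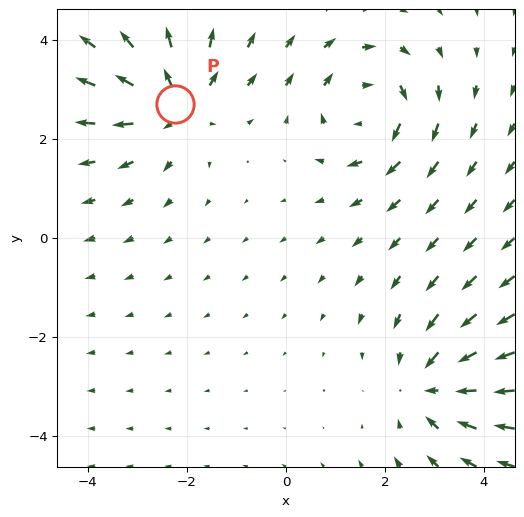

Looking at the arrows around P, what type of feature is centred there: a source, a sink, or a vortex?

source

At P (-2.2, 2.7) the arrows spread outward. Divergence about +5, curl ≈0 — positive divergence with near-zero curl is a source.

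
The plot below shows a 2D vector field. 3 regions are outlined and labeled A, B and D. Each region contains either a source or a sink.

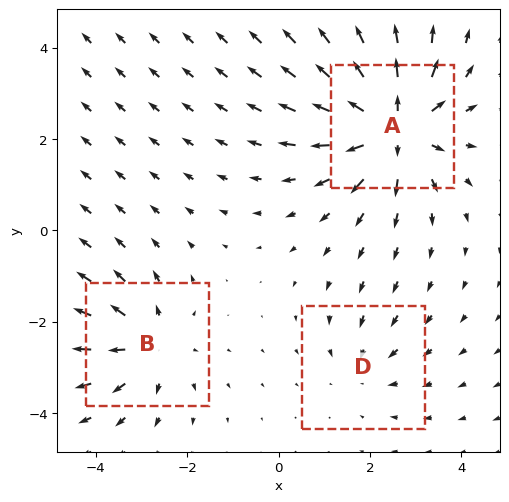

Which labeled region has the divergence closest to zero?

D

Divergence at each region's feature centre — A: about +5, B: about +3, D: about -2. Region D is closest to zero.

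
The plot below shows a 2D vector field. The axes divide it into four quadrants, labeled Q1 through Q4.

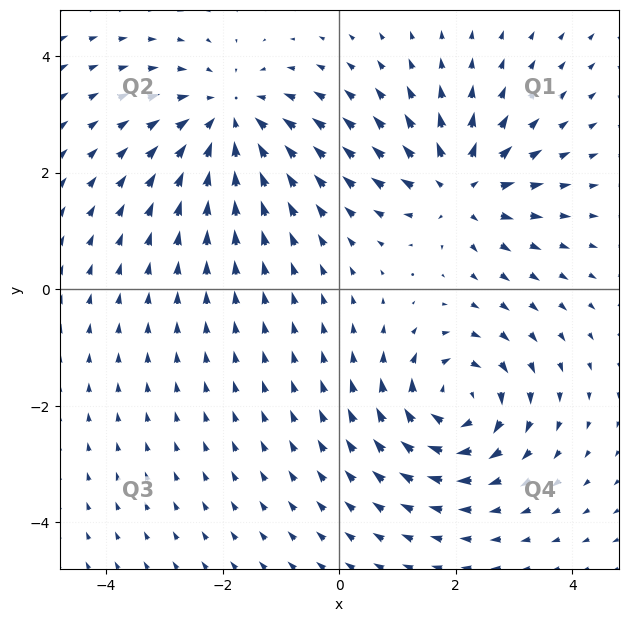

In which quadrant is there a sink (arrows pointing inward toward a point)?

Q2

The sink sits at approximately (-1.9, 2.9), which lies in quadrant Q2. The divergence there is about -4, negative as expected for a sink.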